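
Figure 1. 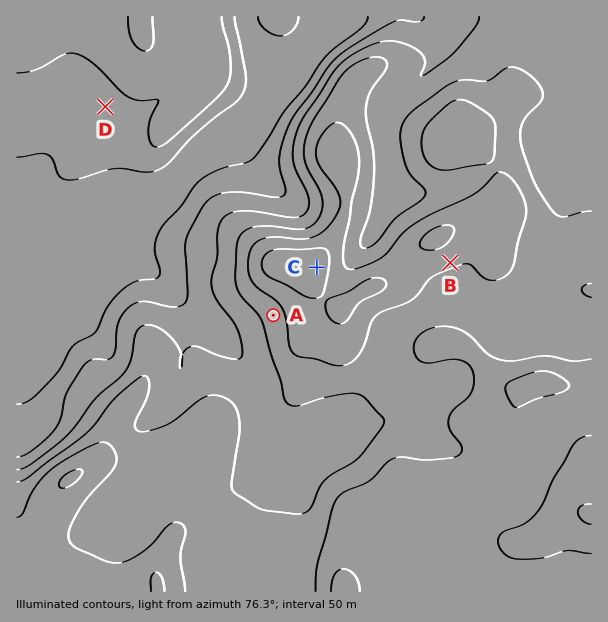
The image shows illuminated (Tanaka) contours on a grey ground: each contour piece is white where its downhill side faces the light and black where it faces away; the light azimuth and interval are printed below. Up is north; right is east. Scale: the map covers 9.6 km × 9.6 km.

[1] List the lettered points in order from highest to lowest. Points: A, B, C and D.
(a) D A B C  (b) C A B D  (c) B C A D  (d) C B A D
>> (d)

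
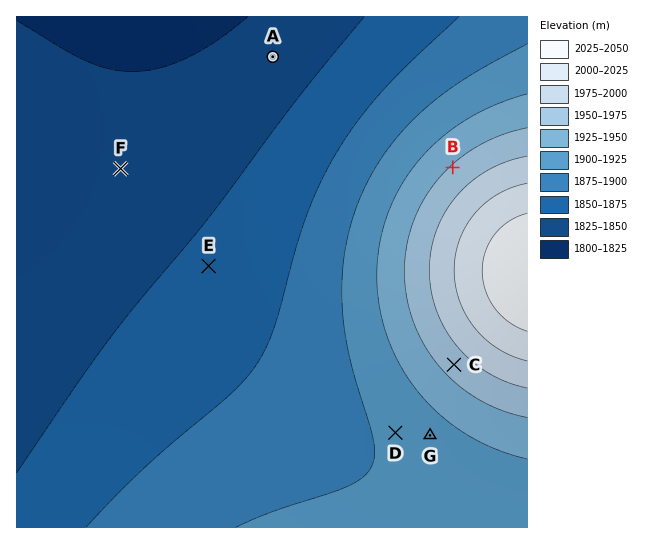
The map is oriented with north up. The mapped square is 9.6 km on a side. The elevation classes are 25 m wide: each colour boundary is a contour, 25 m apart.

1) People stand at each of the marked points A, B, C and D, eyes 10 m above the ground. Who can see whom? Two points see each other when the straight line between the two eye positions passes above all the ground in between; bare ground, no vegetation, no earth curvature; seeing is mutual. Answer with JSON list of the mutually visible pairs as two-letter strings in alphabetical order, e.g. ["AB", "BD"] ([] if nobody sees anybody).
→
["AB", "CD"]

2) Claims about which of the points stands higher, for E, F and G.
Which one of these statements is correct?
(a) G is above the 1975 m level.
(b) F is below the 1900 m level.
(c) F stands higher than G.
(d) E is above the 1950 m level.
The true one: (b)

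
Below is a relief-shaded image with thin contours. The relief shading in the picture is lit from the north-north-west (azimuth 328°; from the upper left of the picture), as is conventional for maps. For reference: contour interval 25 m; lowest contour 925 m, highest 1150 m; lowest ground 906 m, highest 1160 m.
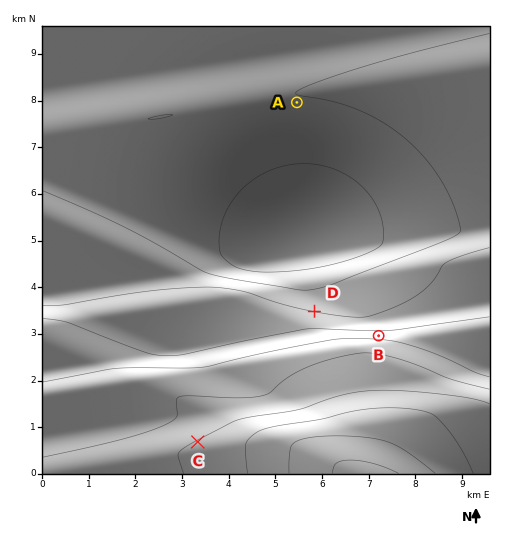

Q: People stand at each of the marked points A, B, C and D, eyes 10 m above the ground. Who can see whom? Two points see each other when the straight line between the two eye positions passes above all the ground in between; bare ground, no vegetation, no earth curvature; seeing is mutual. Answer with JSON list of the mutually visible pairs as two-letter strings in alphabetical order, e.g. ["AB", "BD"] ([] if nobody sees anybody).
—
["AB", "AC", "AD", "BD"]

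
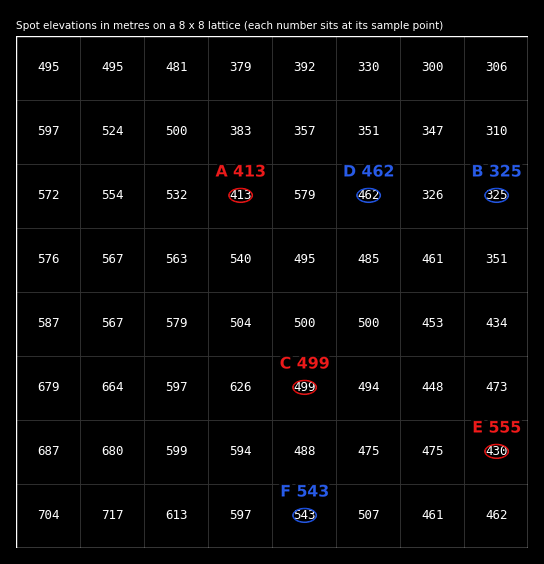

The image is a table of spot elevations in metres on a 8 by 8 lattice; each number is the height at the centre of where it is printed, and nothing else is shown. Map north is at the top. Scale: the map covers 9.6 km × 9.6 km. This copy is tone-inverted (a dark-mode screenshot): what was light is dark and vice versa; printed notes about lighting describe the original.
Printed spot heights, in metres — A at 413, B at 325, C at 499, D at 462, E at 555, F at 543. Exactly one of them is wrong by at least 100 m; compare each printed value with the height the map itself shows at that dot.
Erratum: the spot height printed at E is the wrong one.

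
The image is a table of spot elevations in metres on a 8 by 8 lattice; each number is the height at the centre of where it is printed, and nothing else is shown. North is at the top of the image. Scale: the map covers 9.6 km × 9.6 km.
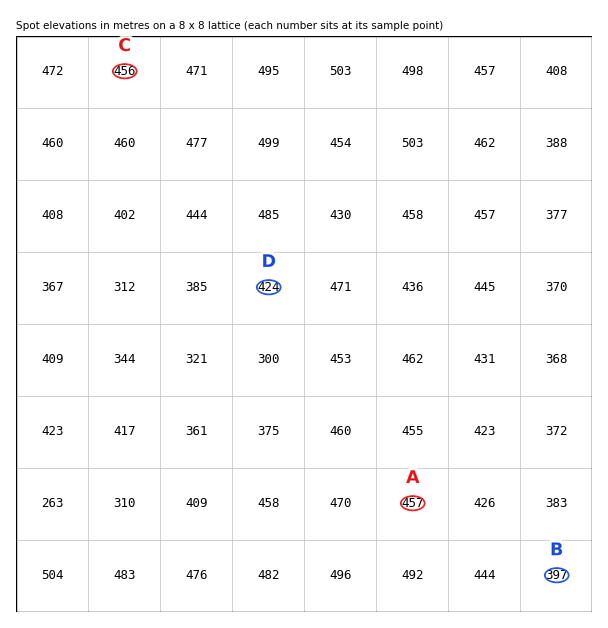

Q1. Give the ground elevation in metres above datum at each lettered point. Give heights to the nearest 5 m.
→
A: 455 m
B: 395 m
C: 455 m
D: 425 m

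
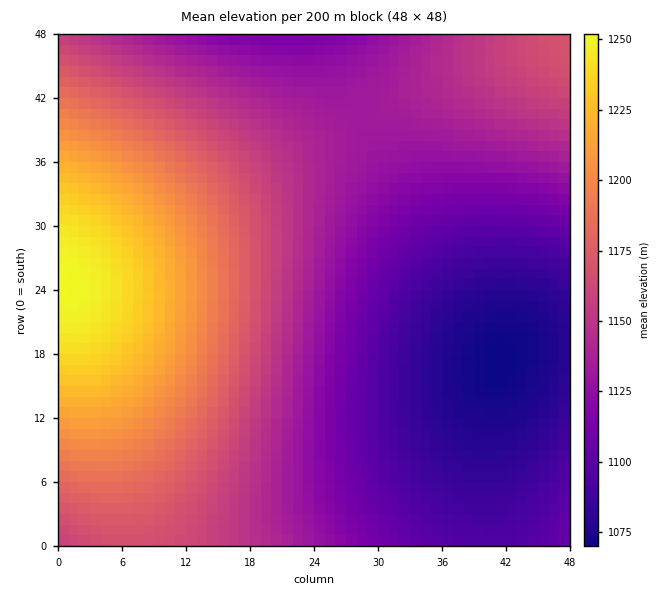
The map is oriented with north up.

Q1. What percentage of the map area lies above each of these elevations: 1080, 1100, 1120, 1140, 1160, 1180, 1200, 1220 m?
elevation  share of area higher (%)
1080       92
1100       78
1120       67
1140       49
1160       34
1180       22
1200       14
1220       8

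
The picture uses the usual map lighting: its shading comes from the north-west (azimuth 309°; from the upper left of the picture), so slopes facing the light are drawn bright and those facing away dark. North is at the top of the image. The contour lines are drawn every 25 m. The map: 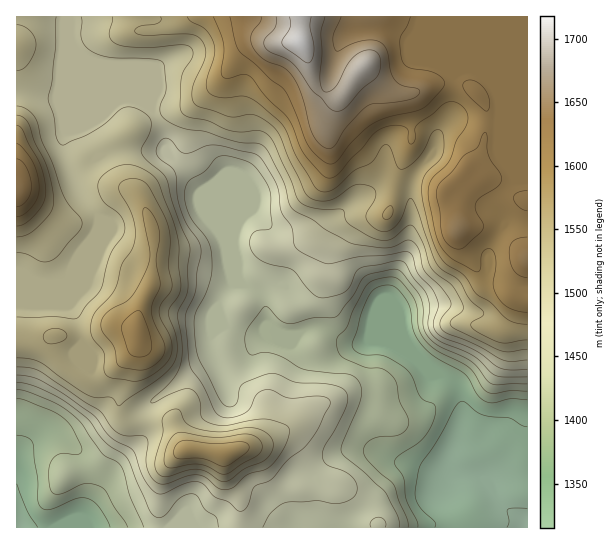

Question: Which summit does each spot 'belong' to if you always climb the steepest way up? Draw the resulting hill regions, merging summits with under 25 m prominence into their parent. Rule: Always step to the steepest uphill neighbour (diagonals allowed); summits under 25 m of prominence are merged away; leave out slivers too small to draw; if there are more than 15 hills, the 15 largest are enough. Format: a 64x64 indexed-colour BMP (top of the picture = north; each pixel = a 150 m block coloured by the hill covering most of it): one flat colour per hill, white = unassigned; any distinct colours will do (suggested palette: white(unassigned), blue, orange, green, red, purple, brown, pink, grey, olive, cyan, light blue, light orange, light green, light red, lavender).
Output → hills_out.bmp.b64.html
<image width="64" height="64" href="data:image/bmp;base64,Qk12CAAAAAAAAHYAAAAoAAAAQAAAAEAAAAABAAQAAAAAAAAIAAATCwAAEwsAABAAAAAAAAAA////ALR3HwAOf/8ALKAsACgn1gC9Z5QAS1aMAMJ34wB/f38AIr28AM++FwDox64AeLv/AIrfmACWmP8A1bDFABERESIiIiIiIiIiIiIiIiIiIRERERERERERERERERERERERESIiIiIiIiIiIiIiIiIhERERERERERERERERERERERERMiIiIiIiIiIiIiIiIhERERERERERERERERERERERERETIiIiIiIiIiIiIiIiERERERERERERERERERERERERERMiIiIiIiIiIiIiIiIREREREREREREREREREREREREREzIiIiIiIiIiIiIiIhERERERERERERERERERERERERETMyIiIiIiIiIiIiIiIRIRERERERERERERERERERERERMzIiIiIiIiIiIiIiIiIhERERERERIiERERERERERERMzMyIiIiIiIiIiIiIiIiIRERERIiIiIREREREREREREzMzMiIiIiIiIiIiIiIiIiIRESIiIiIiERERERMREREzMzMzIiIiIiIiIiIiIiIiIiIiIiIiIiIREREREzEREzMzMzMyIiIiIiIiIiIiIiIiIiIiIiIiIhERERETMzMzMzMzMzIiIiIiIiIiIiIiIiIiIiIiIiIiERERERMzMzMzMzMzMiIiIiIiIiIiIiIiIiIiIiIiIiIhEREREzMzMzMzMzMyIiIiIiIiIiIiIiIiIiIiIiIiIiERERETMzMzMzMzMzMiIiIiIiIiIiIiIiIiIiIiIiIiIRERERMzMzMzMzMzMzIiIiIiIiIiIiIiIiIiIiIiIiIhEREREzMzMzMzMzMzMyIiIiIiIiIiIiIiIiIiIiIiIhERERETMzMzMzMzMzMzMyIiIiIiIiIiIiIiIiIiIiIhERERERMzMzMzMzMzMzMzMiIiIiIiIiIiIiIiIiIiIREREREREzMzMzMzMzMzMzMzMiIiIiIiIiIiIiIiIiIRERERERETMzMzMzMzMzMzMzMzIiIiIiIhERIiIiIiIRERERERERMzMzMzMzMzMzMzMzIiIiIiIhERERIiIiEREREREREREzMzMzMzMzMzMzMzMiIiIiIiERERERERERERERERERETMzMzMzMzMzMzMzMzIiERERERERERERERERERERERERMzMzMzMzMzMzMzMzMxEREREREREREREREREREREREREzMzMzMzMzMzMzMzMxERERERERERERERERERERERERETMzMzMzMzMzMzMzMzERERERERERERERERERERERERERMzMzMzMzMzMzMzMzMxEREREREREREREREREREREREREzMzMzMzMzMzMzMzMzERERERERERERERERERERERERETMzMzMzMzMzMzMzMzMxERERERERERERERERERERERFmREREQzMzMzMzMzMzMzMREREREREREREREREREREWZmZERERDMzMzMzMzMzMzMRERERERERERERERERERERZmZkREREQzMzMzMzMzMzMxERERERERERERERERERERFmZmRERERDMzMzMzMzMzMzEREREREREREREREREREREWZmZEREREQzMzMzMzMzMzERERERERERERERERERERERFmZkREREREMzMzMzMzMzMREREREREREREREREREREREWZmREREREQzMzMzMzMzMRERERERERERERERERERERERFmZERERERDMzMzMzMzMxEREREREREREREREREREREREREUREREREMzMzMzMzMxERERERERERERERERERERERERERREREREMzMzMzMzMzERERERERERERERERERERERERERFEREREMzMzMzMzMzEREREREREREREREREREREREREREUREREQzMzMzMzMzMRERERERERERERERERERERERERERREREQzMzMzMzMzMRERERERERERERERERERERERERERFERERDMzMzMzMzMREREREREREREREREREREREREREREURERERDMzMzMzMRERERERERERERERERERERERERERERREREREQzMzMzMRERERERERERERERERERERERERERERFERERERERERERBEREREREREREREREREREREREREREREUREREREREREREERERERERERERERERERERERERERERERREREREREREREERERERERERERERERERERERERERERERFEREREREREREQREREREREREREREREREREREREREREREUREREREREREQRERERERERERERERERERERERERERERERRERERERERERBERERERERERERERERERERERERERERERFERERVVVVUQREREREREREREREREREREREREREREREREVVVVVVVVVURERERERERERERERERERERERERERERERERVVVVVVVVURERERERERERERERERERERERERERERERERFVVVVVVVUREREREREREREREREREREREREREREREREREVVVVVVVURERERERERERERERERERERERERERERERERERVVVVVVERERERERERERERERERERERERERERERERERERFVVVVVEREREREREREREREREREREREREREREREREREREVVVVVERERERERERERERERERERERERERERERERERERERVVVVURERERERERERERERERERERERERERERERERERERFVVVVREREREREREREREREREREREREREREREREREREREVVVVVERERERERERERERERERERERERERERERERERERER"/>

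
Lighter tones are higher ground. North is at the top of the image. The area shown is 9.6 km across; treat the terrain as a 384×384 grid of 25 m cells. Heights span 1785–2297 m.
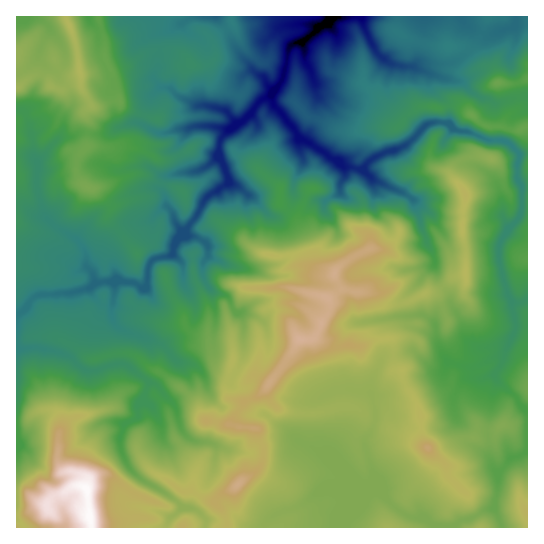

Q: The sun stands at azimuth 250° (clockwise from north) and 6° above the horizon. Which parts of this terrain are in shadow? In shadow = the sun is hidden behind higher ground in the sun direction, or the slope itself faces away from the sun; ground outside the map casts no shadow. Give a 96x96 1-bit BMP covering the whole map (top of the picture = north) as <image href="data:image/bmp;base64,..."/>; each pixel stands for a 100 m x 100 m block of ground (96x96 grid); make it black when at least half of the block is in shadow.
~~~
<image width="96" height="96" href="data:image/bmp;base64,Qk2+BAAAAAAAAD4AAAAoAAAAYAAAAGAAAAABAAEAAAAAAIAEAAATCwAAEwsAAAIAAAAAAAAA////AAAAAACAA+AA8MAAAAAgAeAAA/gY8MAAAAHwAPABg/588JAAAAOAAOABg//GATAAAAIAAwAAA//fADgAAAAAA8AAA//+ADgAAAAAA+EAA//8ADwAAAAAB+EiA//4AD4AAAAAD/MHA//2AB8AAAAAD/MEA//uAA+AAAAAH/MAB//+AAfgAAAAD/EAP//+CAPwAAAAH/gA///+DAP4AAAAf/gA///+DAH8AAAB//gA////DAH8AAAD/9AA////zAH8AAAH/7EA////wAP8AAAH/gMA//3/gAP8AAAP/wMA//zzAAP4AAAP/4MAf/52AD/4AAAH/4MAB//mAD/4AAAH+YMAB//GBh4AAAAP8YcAf5/EFgB4AAAP+AcA///IGAD8AAAf/AYA/4/QOAD8AAAf/gwAf4PgOAD4AAAf/gAA/wPBsAD4AAA//gAA/gfDsAB8AAB//kAI/g8HsAB8AAB//gAAfAwfAAAcAAB/+AAAMAAfAAAAAAB/8AAAAADeAEAAAAB/4AAAAAHcAGAAACD/4AAAAAPAAGAAADDn4AAAAAEAAGIAAHAPgAAAAAAAAGIAfcAPgAAAAAAAAGIAfgH/IAgAAAAAAGIAP4D/cAwAAEAAjOYMP+AOcBwAAEAAzOAIH+AecBwAAEAAzeAAHwAAY/wAAEAByYAABwAAQ/xAAmDByYAABgAAh/wABGPDmAAAAAOAj/wAAGfHmAAAAAPHD/wAAH+HsAgcABn3B/wABgCHMH+wBh//B/wABgGPMP4ADz//D/wADEHPc/AABg//D/wACAHfcwAAAAQ/D/wAAAH/OAAAAAD/D/wACAH8OADAAAP+D/wAGACcOAPwYA//D/wAEAAeOA/4OB//D/4AAAAfgBvwOB//j/4AAAAfgBuAGB//j/4AAAAPgBuAuP//j/4AAAAfwDuA8f//j/5AAAAewDcA4///D/8AAAA84jYA5///D/8AAAA49zwD7//+D/8QAAA4/jgz///+B/8QAAAw/7g4fH/4B/8wAAAA/4A4fP+AD/8wAAAB/8A4//4AH/8wBwA//4A9//gAH/9wAwD/94D///AAP/9wDAHAPwP///AAP59wAAAAHwP///AAAD9gAAA4PgH//jICAH8AAAB8PgH/8AADAf8AAAAOPkD/4AADg/8gAYD/PwD/gAADn/5gAeP/v9j/AABh//hgAPf//+z+AABx/ABAAf/P//z8AAB94ABAA2gM8/n4AAA+AcAAAOwP37HgAAAAA8AAAe8H/zvDAAAAB+AAA+/H/D2DgAABh+AAA+/v4B8HgAAPD8AAB//+AB+HgAAcHgBwB//8AA/HgAA8OAARD//8AE/HgAwhgAgAD//wA+/ngCwEADwAD//wA77nAD4AADwAD//wATjnAD8AADwAD//wAfD+AH4AADgAD//wA+T+MHwAABgAD//wA+7+OHgAAAgAH//wA9/+OHAAAAAAH//4A7/+GHAAAAAAH//8AD/AEOAAAAAEP//8AD/gAMAAAAAAP//+HH/gAMAAAAAAP//4PH/gAIAAAAA="/>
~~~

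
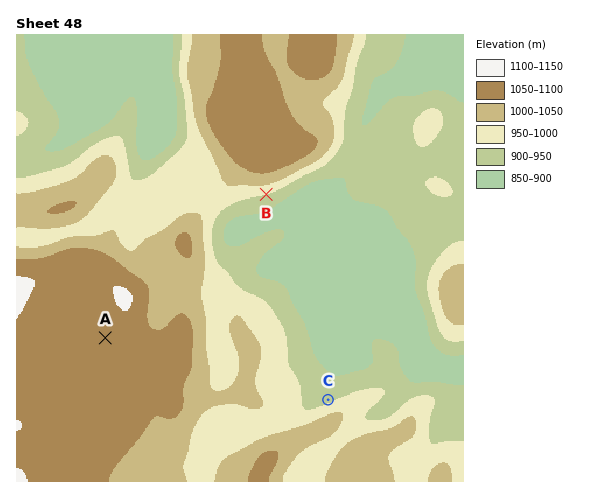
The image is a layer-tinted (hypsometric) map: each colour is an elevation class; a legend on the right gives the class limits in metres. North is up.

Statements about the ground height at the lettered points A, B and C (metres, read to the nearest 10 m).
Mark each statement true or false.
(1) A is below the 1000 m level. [false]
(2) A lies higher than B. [true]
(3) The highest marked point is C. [false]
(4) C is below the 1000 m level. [true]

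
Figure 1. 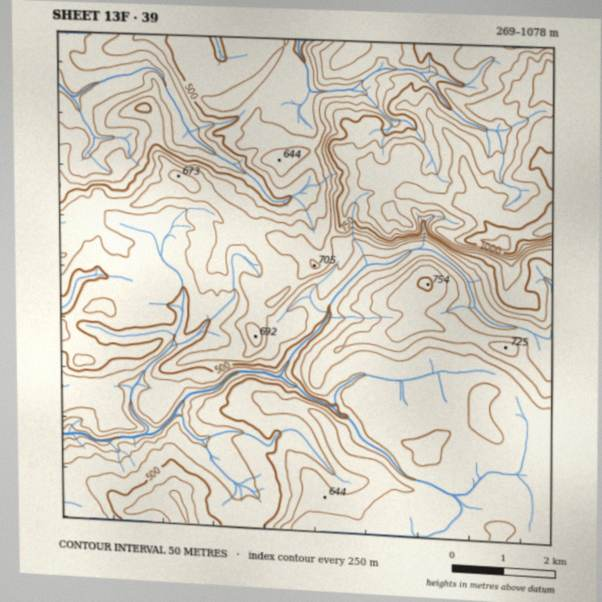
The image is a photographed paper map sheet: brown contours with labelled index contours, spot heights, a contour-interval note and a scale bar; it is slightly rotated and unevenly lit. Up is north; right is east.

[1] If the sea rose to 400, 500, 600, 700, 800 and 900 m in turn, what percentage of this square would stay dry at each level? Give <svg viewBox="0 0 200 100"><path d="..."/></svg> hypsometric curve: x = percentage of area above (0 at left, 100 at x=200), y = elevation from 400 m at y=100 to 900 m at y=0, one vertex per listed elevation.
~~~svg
<svg viewBox="0 0 200 100"><path d="M186 100l-31-20-84-20-33-20-13-20-14-20"/></svg>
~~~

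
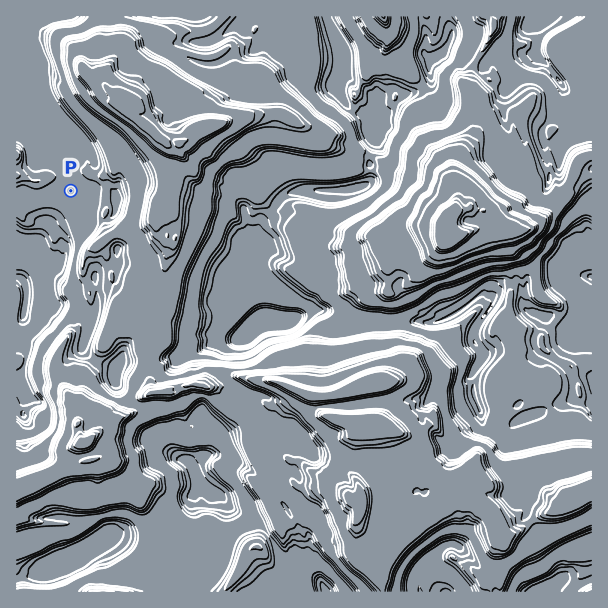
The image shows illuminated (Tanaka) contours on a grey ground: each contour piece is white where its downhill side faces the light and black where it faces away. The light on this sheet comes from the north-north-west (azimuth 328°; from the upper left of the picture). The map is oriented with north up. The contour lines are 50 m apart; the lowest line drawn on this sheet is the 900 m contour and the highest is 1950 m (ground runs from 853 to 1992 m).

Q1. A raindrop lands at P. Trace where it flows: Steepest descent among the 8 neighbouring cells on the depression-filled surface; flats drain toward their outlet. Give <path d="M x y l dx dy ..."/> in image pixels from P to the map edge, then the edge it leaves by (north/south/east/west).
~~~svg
<path d="M71 191l-14 13 0 3-6 8 0 4-1 0-8 8 0 10-9 8 0 3-4 9 0 3-6 7 0 9-5 0-1 2"/>
exit: west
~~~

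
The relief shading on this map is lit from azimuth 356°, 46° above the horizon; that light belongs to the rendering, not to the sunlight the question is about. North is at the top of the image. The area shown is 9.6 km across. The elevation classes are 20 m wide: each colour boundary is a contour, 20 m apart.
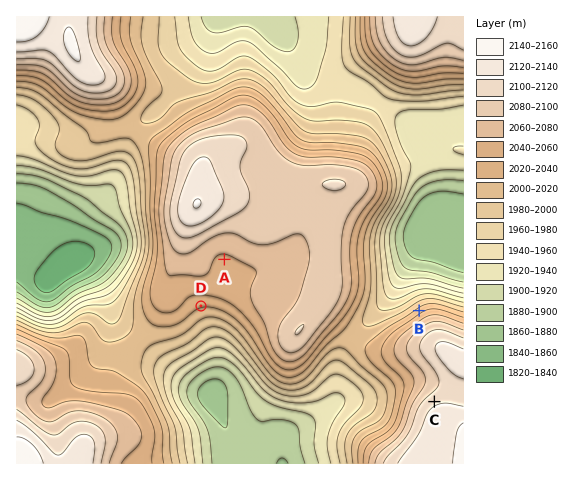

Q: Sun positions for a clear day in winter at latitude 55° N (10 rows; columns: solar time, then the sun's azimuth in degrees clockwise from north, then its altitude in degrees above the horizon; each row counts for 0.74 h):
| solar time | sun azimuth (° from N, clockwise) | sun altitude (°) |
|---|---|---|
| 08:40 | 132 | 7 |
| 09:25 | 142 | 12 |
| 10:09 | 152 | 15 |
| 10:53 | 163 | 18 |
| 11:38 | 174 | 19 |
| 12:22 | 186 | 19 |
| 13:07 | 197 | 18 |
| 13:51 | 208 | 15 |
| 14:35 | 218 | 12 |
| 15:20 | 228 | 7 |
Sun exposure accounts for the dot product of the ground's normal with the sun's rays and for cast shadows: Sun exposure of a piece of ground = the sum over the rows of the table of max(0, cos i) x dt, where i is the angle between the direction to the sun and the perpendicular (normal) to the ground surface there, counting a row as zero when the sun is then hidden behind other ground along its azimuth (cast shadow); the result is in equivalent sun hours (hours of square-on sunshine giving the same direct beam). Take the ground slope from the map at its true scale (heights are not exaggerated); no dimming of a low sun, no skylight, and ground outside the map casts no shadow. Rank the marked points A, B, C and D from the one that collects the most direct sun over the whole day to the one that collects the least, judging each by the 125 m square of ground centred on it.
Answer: D > A > C > B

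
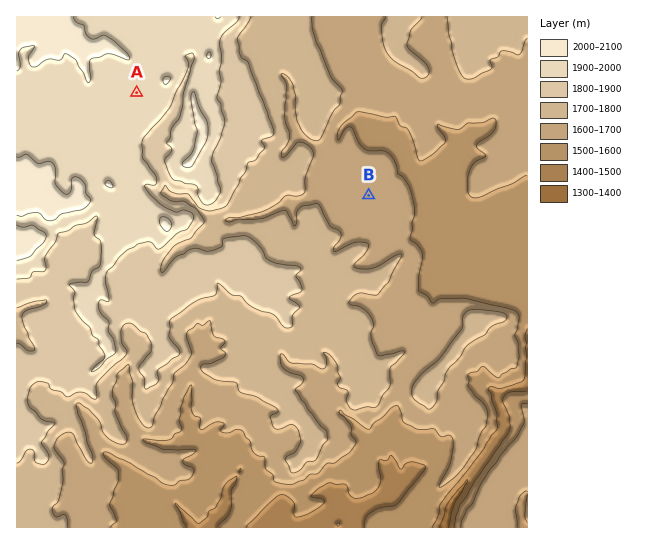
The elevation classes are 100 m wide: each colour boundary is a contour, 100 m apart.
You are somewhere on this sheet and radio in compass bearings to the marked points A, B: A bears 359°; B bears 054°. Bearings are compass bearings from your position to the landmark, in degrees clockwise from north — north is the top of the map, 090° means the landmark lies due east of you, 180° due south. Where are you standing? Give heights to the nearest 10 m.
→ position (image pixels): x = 141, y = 360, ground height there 1780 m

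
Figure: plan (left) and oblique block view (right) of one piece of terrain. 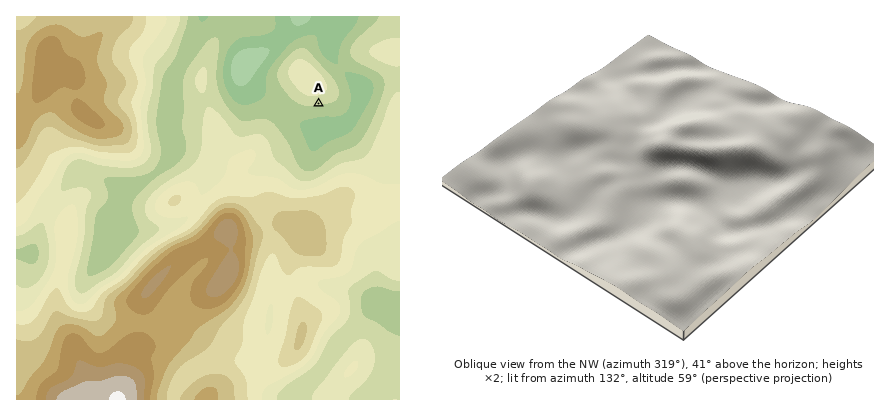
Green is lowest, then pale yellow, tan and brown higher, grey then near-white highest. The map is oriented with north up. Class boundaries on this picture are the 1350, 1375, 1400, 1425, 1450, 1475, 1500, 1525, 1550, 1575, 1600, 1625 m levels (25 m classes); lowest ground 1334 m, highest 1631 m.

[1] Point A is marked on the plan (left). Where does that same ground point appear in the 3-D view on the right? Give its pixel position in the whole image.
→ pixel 539 172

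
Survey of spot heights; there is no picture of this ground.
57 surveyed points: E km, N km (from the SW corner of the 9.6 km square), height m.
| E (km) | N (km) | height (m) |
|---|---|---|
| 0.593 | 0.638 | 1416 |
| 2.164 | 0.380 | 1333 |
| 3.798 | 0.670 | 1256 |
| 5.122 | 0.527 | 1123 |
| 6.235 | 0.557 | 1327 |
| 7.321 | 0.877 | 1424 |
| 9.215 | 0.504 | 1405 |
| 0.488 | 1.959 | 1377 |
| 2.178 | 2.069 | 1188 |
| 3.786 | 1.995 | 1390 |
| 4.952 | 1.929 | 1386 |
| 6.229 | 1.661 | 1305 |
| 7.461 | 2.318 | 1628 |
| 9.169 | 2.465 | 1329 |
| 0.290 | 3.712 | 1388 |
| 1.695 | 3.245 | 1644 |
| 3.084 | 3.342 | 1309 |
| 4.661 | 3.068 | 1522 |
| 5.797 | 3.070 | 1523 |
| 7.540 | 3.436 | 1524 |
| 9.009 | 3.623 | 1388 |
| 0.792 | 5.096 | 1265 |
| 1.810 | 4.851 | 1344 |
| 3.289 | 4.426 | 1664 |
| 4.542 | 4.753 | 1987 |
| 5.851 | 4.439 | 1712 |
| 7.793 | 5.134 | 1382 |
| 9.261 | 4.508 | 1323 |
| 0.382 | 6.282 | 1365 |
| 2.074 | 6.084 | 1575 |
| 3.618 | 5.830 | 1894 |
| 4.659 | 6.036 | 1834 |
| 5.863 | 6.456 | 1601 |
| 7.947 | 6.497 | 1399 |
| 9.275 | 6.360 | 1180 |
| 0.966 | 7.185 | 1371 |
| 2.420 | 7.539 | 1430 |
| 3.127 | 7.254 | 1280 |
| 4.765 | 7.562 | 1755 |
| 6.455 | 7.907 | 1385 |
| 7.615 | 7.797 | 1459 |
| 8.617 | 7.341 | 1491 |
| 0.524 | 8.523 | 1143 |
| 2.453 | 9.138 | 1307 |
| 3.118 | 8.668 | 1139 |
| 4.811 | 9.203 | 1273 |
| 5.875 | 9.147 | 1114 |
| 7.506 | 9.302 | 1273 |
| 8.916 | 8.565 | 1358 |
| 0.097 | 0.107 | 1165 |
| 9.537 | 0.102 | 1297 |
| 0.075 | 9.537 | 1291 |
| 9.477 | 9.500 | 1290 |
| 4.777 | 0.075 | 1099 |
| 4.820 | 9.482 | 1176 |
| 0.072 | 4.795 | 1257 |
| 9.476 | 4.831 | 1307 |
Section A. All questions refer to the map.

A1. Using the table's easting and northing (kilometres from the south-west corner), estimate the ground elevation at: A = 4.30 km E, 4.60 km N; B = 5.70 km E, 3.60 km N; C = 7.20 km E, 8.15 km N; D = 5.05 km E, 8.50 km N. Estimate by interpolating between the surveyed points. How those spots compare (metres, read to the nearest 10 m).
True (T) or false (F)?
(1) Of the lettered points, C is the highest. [F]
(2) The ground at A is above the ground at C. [T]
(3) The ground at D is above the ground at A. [F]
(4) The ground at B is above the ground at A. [F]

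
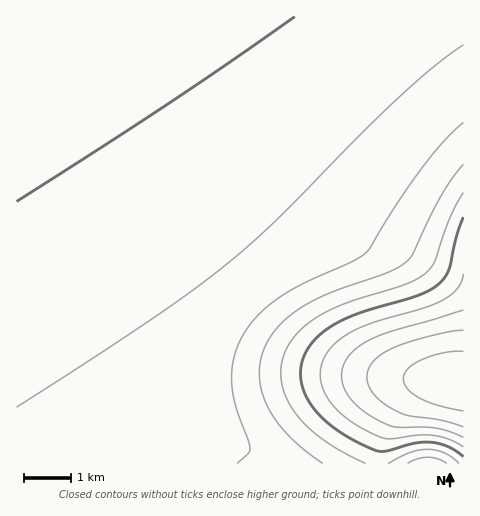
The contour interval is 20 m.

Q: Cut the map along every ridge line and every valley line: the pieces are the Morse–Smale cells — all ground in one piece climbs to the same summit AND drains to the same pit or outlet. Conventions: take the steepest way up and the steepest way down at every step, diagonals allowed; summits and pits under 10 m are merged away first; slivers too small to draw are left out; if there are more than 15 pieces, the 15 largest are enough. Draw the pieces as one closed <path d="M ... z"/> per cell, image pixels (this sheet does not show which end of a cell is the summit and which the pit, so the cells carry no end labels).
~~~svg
<path d="M463 16l-447 1 1 447 360 0 2-16 7-22 10-21 14-17 20-8 34 1z"/><path d="M455 380l-31 1-11 5-9 7-8 12-12 27-6 23 0 9 86-1 0-81z"/>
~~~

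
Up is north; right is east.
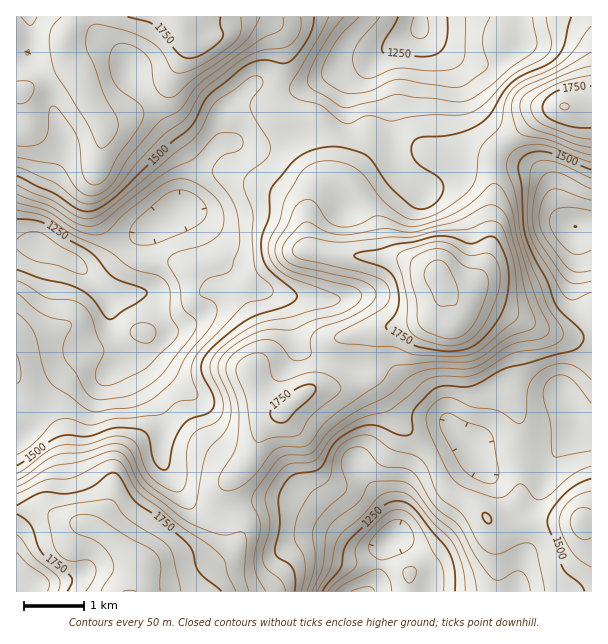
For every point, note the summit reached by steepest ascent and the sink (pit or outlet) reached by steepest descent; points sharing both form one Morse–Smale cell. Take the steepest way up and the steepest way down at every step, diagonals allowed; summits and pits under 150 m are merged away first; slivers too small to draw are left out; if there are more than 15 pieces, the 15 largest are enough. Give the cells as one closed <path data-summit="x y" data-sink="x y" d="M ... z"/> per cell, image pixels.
<path data-summit="438 273" data-sink="41 246" d="M260 84l-9 1-21 20-6 9 0 29-8 3-17 22-15 36-20 18-29 16-20 23-16 13-7 2-18-14-35-16-23-1 0 192 8-3 10-9 30-47 11-11 6-3 12 0 17 8 13-11 6-1 33 54 0 45 2 8 28 38 9 6 12 3 15-4-2-22 3-6 21-23 14-33 8-8 9-4 13-14 26-17 5-9 6-24 8-12 30-8 44-6 19-8 8-10 3-23 9 9 7 2 11-6 10-12 6-12 6-24 0-33 2-13-2-30-6-2-37-2-24-9-21 0-18 3-11 4-25 25 17 20 9 19 4 29 3 3 7 3-42-1-37-6-4-11 0-27 9-24 4-6 10-5 0-39-6-12-10-8-35-4-3-9 1-15z"/><path data-summit="438 273" data-sink="363 591" d="M443 284l-3 22-8 10-19 8-44 6-30 8-8 12-6 24-5 9-26 17-13 14-9 4-8 8-14 33-21 23-3 6 0 18 2 4 35-10 22 0 20 8 54 39 10 1 17-6-6 15-2 22-7 13 59-1 2-21-5-9-16-15-7-5-12-2 6-12 6-36 5-9 10-10 48-24 4 0 6 10 33-4 39 3 23-23 6-13 7 6 7-1-1-90-24 1-22-6-65-30-24-1-10-9z"/><path data-summit="180 17" data-sink="41 246" d="M251 16l-69 0-1 10 6 15 0 6-5 12-13 22-10 11-15 12-15 10-19 7-8 1-2-2-12-21-10-25-6-6-15 4-36 19-4 0-1 152 23 3 35 16 12 10 9 4 15-10 25-28 24-14 21-16 4-4 8-21 13-24 11-13 8-3-1-23 7-15 24-21 23 5 5-17 0-25-5-15-10-10z"/><path data-summit="129 591" data-sink="41 246" d="M129 360l-6 1-13 11-17-8-12 0-6 3-11 11-30 47-10 9-8 4 0 71 26 1 18 8 32 8 15 9 33 28-1 18-5 10 4 1 11-9 33-1 18-12 22-10 13-12 3-15-10-22-15 3-12-3-9-6-28-38-2-8 0-45z"/><path data-summit="581 522" data-sink="363 591" d="M578 421l-6 13-23 23-39-3-33 4-5-9-5-1-44 21-14 13-7 19-4 26-6 12 12 2 7 5 16 15 5 9-1 22 161-1 0-163-7-1z"/><path data-summit="438 273" data-sink="420 27" d="M509 16l-87 0-2 13-4 3-21 11-23 18-22 3-50 24-22 2-2 5 1 15 5 5 32 3 10 8 4 8 3 12-2 34 10 0 11 4 25-26 11-4 18-3 21 0 24 9 37 2 6 4 2-11 8-11-26-30-24-52-22-23 31 19 15 4 15 0 15-7 11-11 0-15-3-8z"/><path data-summit="438 273" data-sink="575 227" d="M503 145l-4 2-6 12 1 35-2 13 0 33-6 24-6 12-10 12-11 6-7-2-3-3-3 2 10 9 24 1 74 33 13 3 24-1 1-109-23-3-7-6-6-12-2-11-7-16-10-10-24-13z"/><path data-summit="180 17" data-sink="363 591" d="M180 16l-163 0-1 74 5 1 44-23 7 0 6 6 12 28 12 20 27-8 15-10 20-17 18-28 5-18-6-15z"/><path data-summit="129 591" data-sink="363 591" d="M285 500l-22 0-35 10 10 23 0 7-3 8-8 10-27 12-18 12-33 1-10 8 230 1 9-13 2-22 5-12-4-1-12 4-10-1-54-39z"/><path data-summit="564 107" data-sink="420 27" d="M591 16l-81 0 7 13 0 15-11 11-15 7-21-1-21-9-12-9-3 1 18 18 28 57 12 15 11 10 27-23 16-11 15-4 11 2 20-3z"/><path data-summit="129 591" data-sink="363 591" d="M42 510l-26 0 0 66 12 8 1 8 105 0 2-2 4-18 0-10-42-33-11-5-27-6z"/><path data-summit="180 17" data-sink="420 27" d="M420 16l-168 1 15 5 10 10 5 15 0 25-5 17 17 1 21-8 35-18 22-3 23-18 21-11 4-3z"/><path data-summit="564 107" data-sink="575 227" d="M591 106l-30 0-15 4-16 11-28 23 11 12 24 13 10 10 5 7 4 20 6 12 10 8 20-1z"/><path data-summit="438 273" data-sink="363 591" d="M339 180l-13 0-6 2-7 12-6 18 0 27 3 10 38 7 41 2-9-7-4-29-9-19-11-15z"/><path data-summit="438 273" data-sink="363 591" d="M17 577l-1 14 11 1 1-8z"/>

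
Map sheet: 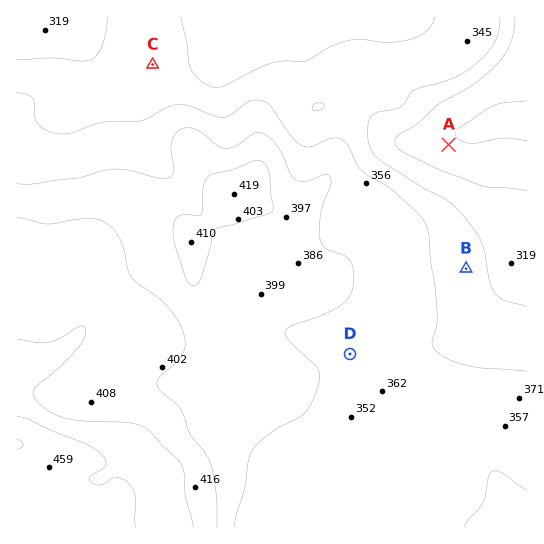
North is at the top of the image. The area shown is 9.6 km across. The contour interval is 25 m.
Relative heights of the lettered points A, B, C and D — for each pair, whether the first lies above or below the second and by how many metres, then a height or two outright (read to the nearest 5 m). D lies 85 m above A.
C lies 55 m above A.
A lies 55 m below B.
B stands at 335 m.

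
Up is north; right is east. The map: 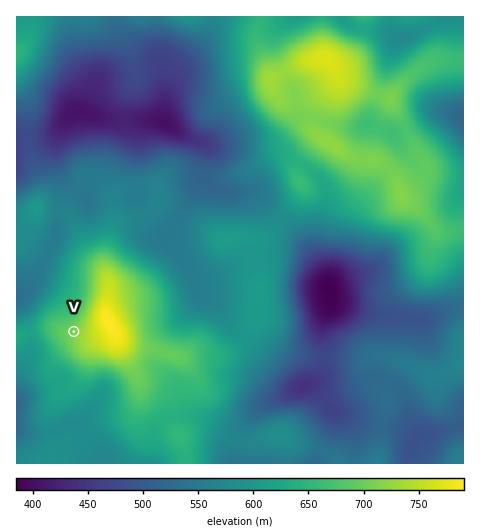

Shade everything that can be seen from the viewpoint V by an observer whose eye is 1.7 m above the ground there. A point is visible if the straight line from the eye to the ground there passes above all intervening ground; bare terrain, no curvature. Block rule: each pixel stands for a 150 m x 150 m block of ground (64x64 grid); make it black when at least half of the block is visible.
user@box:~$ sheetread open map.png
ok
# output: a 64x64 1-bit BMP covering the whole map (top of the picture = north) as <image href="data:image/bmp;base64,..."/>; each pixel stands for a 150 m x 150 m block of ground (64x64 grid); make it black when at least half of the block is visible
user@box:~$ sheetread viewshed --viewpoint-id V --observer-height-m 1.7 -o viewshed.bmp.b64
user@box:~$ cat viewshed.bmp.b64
<image width="64" height="64" href="data:image/bmp;base64,Qk0+AgAAAAAAAD4AAAAoAAAAQAAAAEAAAAABAAEAAAAAAAACAAATCwAAEwsAAAIAAAAAAAAA////AAAAAAAAAAAAAAAAAAAAAAAAAAAAAAAAAAAAAAAAAAAAAAAAAAAAAAAAAAAAAAAAAAAAAAAAAAAAAAAAAAAAAAAAAAAAAAAAAAAAAAAAAAAAAAAAAAAAAAAAAAAAAAAAAAAAAAAAAAAAAAAAAAAAAAAAAAAAAAAAAAAAAAAAAAAAAAAAAAAAAAAAAAAAAAAAAAAAAAADwAAAAAAAAAPwAAAAAAAAAnAAAAAAAAACcAAAAAAAAAIwAAAAAAAAAjAAAAAAAAAD8AAAAAAAAAP4AAAAAAAAA/AAAAAAAADn8AAAAAAAAP/AAAAAAAAA/AAAAAAAAAD8AAAAAAAAAPwAAAAAAAAA/AAAAAAAAAD+AAAAAAAAAP8AAAAAAAAA/wAAAAAAAAA/AAAAAAAAAA8AAAAAAAAABwAAAAAAAAADAAAAAAAAAAGAAAAAAAAAAIAAAAAAAAAAAAAAAAAAAAAAAAAAAAAAAAAAAAAAAAAAAAAAAAAAAAAAAAAAAAAAAAAAAAAAAAAAAAAAAAAAADAAAAAAAAAAeAAAAAAAAAD4AAAAAAAAAPwAAAAAAAAA/gAAAAAAAAD/AAAAAAAAAP+AAAAAAAAA/8AAAAAAAAD/4AAAAAAAAP/wAAAAAAAAf/wAAAAAAAA//AAAAAAAAD/+AAAAAAAAH/8AAAAAAAAf/4AAAAAAAA=="/>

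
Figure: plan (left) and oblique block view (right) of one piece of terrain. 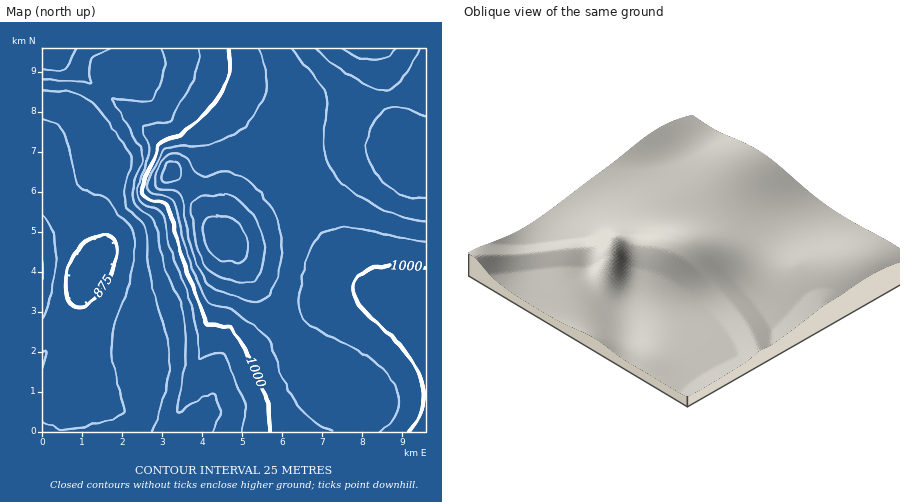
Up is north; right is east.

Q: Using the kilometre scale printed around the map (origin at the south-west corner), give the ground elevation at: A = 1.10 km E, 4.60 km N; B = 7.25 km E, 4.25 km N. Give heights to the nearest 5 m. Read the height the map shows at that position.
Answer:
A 870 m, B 1010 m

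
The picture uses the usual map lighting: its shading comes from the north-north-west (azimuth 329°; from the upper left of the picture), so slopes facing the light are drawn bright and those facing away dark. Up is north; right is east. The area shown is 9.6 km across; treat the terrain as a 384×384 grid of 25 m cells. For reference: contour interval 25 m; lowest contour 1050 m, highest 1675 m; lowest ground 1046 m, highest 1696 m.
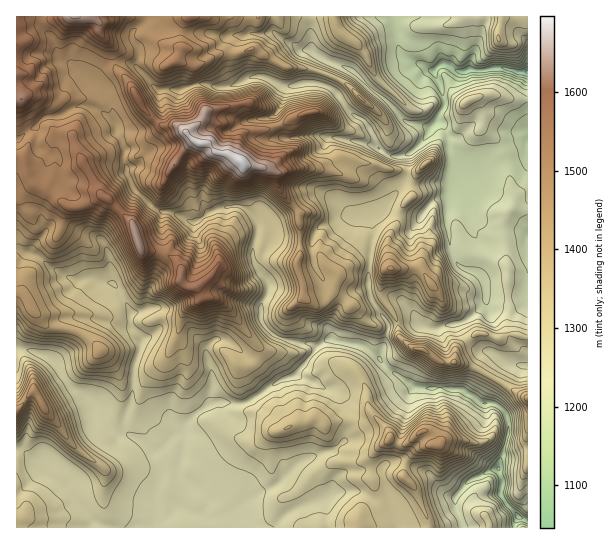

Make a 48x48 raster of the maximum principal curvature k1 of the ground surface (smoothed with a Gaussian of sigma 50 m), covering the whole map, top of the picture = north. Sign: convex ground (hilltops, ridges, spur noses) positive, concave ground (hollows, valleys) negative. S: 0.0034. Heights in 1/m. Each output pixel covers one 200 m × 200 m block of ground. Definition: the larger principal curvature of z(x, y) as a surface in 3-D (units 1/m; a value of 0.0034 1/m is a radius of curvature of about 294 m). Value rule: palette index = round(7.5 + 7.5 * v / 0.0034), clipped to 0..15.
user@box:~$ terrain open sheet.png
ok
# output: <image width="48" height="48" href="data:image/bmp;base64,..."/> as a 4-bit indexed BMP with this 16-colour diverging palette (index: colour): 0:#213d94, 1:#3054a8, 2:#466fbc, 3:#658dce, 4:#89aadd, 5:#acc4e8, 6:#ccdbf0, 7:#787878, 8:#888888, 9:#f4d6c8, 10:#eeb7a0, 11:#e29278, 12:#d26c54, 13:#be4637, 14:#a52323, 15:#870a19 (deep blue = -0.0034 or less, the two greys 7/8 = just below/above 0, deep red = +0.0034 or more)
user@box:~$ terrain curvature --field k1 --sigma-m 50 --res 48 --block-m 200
<image width="48" height="48" href="data:image/bmp;base64,Qk32BAAAAAAAAHYAAAAoAAAAMAAAADAAAAABAAQAAAAAAIAEAAATCwAAEwsAABAAAAAAAAAAlD0hAKhUMAC8b0YAzo1lAN2qiQDoxKwA8NvMAHh4eACIiIgAyNb0AKC37gB4kuIAVGzSADdGvgAjI6UAGQqHAIiIiIeIiIiIiIiHeIiIiImYiHe6mIjJi4iIiIiIiIiIiIh4iIiIiImYh3jYeKu7m4mIh4iXd3iIiHiHeJiId4iYh3u3eJm5vIiIiIiXd3iIiIiIeIiYd3iJiI2HiKu3y4d4h3ioh4iIiIiIeIeJh4mZiuqZmHnorId3h3vKiIiIiIiHeYiImYiIicdriIqHnpd3ie2YiIiIiIiIiXh3iZiad5p6rLiIjoh3n7d3iIiIiIiImIh3iIiLy7rduq25valn+3eIiIiHiIiYmqmImnd3zc6avNv6j9ms6HiIiIiHiIiHiqupqoiI6ozauHa9f+femHeIiIh4iIiImIiZmZiNp2jJyYm7b/n6iId5iYd4iHeJmZiZmIerd3i4uJeIj77YiHd5mYh5iIipiJiYiIeqd4iIiIiJ33+niId6mZiImIipiHiIiIe5iYiId3ivyY+YiqibiZmImYipmYh5iIm5l4ibi77Zd6yHeLqaiJmYqHm5mZmIqauYiYev/8mHeIh3Z5qqqImop6uIm8zKmqmIeb/7nXZ4iIiHibuph3i6iIiJ2piIl4h5fPu4rLismpq83LmIeIebeXeOp5qbl4ecz5aHl77KuouoiIiIiqqcinjMabqYh6rLjYd6iYpph6uZmZmIiHdryozYeL+726vJvIia2ph4l5mHeHd4iod5vMuYiInriqqY13e8yId4l4mIh4d3i4zN2oq7yHbZeZiKt3i9iKh5l4mYeHd3m5itm7nJd3jpiKqK2rnbqoh4qImYiHiHjaitmM23iZvnipqZ7cush4eJmIeKiIqIj7u7p8yWiZn5qImI2nq7iImIl4ebmKqHn6nJl+qoiHb3mYiI2om8eId4h4maqIdovojZermaiHb4mHiIu3msiYiIh4qIqHl57KnHeKipiHj5iHd4i5e7iIiJh5l4q6me24eXiYioh3nsuHd3eaeciHiJmJiKuqrNin2ZiIeId5+oh3iIeNqaeHiImImph4rKaJ6Xh6e4dvt3d3iIh5upd4d3mIqId4uYir3Gh7rNqulniKuoeHuId4d4mJl4iLqHeXn6mXqs3s79y5iJ39/ah4d4l5mIebmJqYjNe7vMurqJqpreuIn/iIh4h5mIi5iZeXd8q8yph575erqXmoiviIh5iHqYi4eImZeK27eZeIipeIiourqLiJmZeIeKqoiXh4zOyZmKzeu4asyXzYl4momHd5iIepiHifu5rZiIiZ7/77d7+Zunm4iYd6iZiIiIjsennv/+3rq++4nvqPzbjaiIiKqomZiIr4iWvXit+3d5qX74j7eLq927q4ioiHd4/ImHqXeIuoh4iP+J+oeouYq6qqqZd3eLyIuYupiHd5ys/8iPl3mJx4iah4qXd3eKiKvcvLiYq//smHa/d4iYe4yHm5iHh3iaqIiKmZvNzKhniInrh4mZmZnayqqYl4nqeImamZiJuJeHmazIiIiIiIi+u4iHt3y3aIh5h4iIl4uYicqZiImZmIiseZiavMuqmXiKu7qpuriJi7d4iIiImZmMmQ=="/>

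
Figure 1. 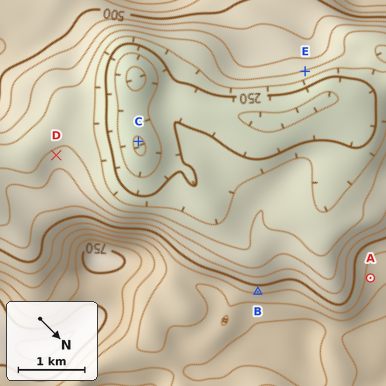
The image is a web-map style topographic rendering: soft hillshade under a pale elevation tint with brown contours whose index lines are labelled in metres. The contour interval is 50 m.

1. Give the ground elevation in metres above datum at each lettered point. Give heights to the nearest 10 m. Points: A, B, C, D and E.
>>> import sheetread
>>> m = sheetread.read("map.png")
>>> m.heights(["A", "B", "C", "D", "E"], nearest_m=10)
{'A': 570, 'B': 540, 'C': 150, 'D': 370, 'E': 350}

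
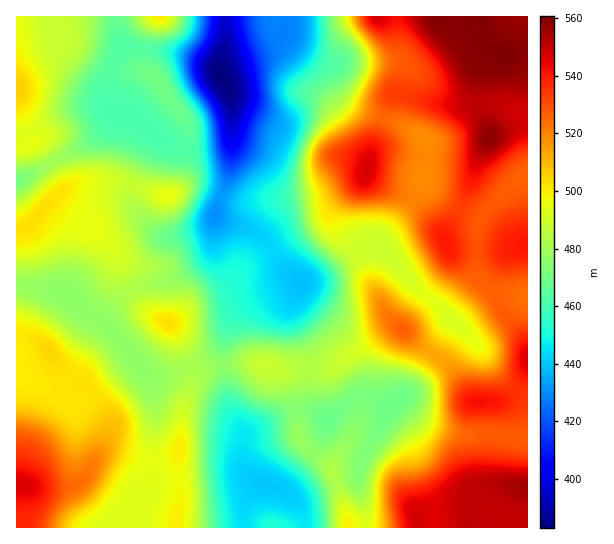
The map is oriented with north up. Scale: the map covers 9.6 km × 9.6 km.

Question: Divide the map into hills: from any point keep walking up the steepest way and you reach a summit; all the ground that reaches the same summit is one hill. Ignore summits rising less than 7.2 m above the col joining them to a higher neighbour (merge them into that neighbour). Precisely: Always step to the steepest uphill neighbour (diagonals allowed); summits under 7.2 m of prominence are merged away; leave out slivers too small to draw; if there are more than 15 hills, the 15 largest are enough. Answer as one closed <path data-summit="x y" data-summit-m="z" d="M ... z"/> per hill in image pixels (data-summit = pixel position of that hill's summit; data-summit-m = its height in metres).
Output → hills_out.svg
<path data-summit="503 54" data-summit-m="561" d="M302 280l-9 0-52 27-6 6-11 26-1 24 6 40 14 28 0 31 5 12 12 8-7 5-6 14-4 26 123 1-1-17-8-29 0-8 3-11 29-56-16-8-14-3-10 5-23 19-14-14-3-9 0-42-16-38 0-14 8-16z"/><path data-summit="17 485" data-summit-m="547" d="M22 285l-6 1 0 241 226 1 5-27 6-14 7-5-12-8-5-12 0-31-14-28-6-40 1-22-5 9-17 13-37 13-16 1-37-47-11-10-16-8-18-17-10-4z"/><path data-summit="367 170" data-summit-m="547" d="M286 43l-9 0-24 10-20 6-13 8 0 8 9 16 3 12 0 46-4 29-13 37 10 6 21 6 13 6 8 8 14 24 14 12 12 4 27-10 29-20 8-3 8 1 2-10 35-44 8-14 3-39-14-11-16-8-32-11-19-9-9-9-9-19z"/><path data-summit="38 215" data-summit-m="503" d="M123 116l-8 1-30 28-69 36 0 104 46 7 5 3 18 17 18 11 8-13 16-18 12-7 35-6 28-18 7-7 4-11 0-22-3 4-9 6-32 6-7-1-8-5-15-16-6-8-2-16 22-57-16-13z"/><path data-summit="403 330" data-summit-m="527" d="M375 248l-12 3-22 16-20 10-18 4-10 22 0 14 16 38 2 48 15 17 23-19 10-5 14 3 17 8 22-20 40-66-18-20-22-18-19-24z"/><path data-summit="527 487" data-summit-m="555" d="M401 400l-4 0-10 11-28 56-2 15 7 23 3 22 160 1 1-90-35-5-30 2-13-3-21-8z"/><path data-summit="167 323" data-summit-m="503" d="M215 216l-2 5-1 28-10 12-35 20-22 3-14 5-15 14-12 18 45 56 16-1 42-16 12-10 13-33 10-12 47-24 11-2-9-4-11-12-13-22-8-8-13-6-21-6z"/><path data-summit="17 89" data-summit-m="506" d="M117 16l-101 1 1 163 68-35 35-30-9-6-4-10 0-18 5-16 11-18-6-17z"/><path data-summit="527 358" data-summit-m="546" d="M505 292l-14 0-29 27-4 2-7 0-39 66-15 12 4 1 28 24 34 11 30-2 21 4 14 0 0-139z"/><path data-summit="489 138" data-summit-m="559" d="M501 104l-23 1-13 8-20 23-12 5-8 0 2 6-3 14 0 20 4 6 18 14 33 18 20-22 29-24 0-56z"/><path data-summit="446 243" data-summit-m="540" d="M425 181l-21 30-20 24-5 14 14 10 19 24 22 18 13 15 5-10 24-29 0-35 4-23-42-23-10-9z"/><path data-summit="167 195" data-summit-m="496" d="M154 133l-22 53-1 13 2 8 13 16 16 13 17 0 27-8 7-7 15-43 4-41-6 8-7 3-37 1-13-5z"/><path data-summit="527 245" data-summit-m="541" d="M527 173l-28 24-19 22-4 23 0 35-28 36 1 5 5 3 8-2 29-27 14 0 23 5z"/><path data-summit="159 17" data-summit-m="500" d="M225 16l-107 0-1 14 6 17 58 6 28 10 10 6 6-28z"/>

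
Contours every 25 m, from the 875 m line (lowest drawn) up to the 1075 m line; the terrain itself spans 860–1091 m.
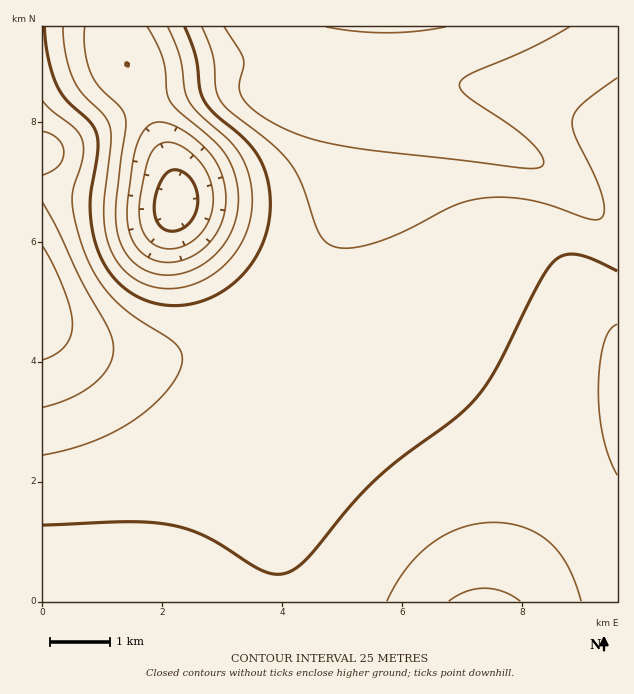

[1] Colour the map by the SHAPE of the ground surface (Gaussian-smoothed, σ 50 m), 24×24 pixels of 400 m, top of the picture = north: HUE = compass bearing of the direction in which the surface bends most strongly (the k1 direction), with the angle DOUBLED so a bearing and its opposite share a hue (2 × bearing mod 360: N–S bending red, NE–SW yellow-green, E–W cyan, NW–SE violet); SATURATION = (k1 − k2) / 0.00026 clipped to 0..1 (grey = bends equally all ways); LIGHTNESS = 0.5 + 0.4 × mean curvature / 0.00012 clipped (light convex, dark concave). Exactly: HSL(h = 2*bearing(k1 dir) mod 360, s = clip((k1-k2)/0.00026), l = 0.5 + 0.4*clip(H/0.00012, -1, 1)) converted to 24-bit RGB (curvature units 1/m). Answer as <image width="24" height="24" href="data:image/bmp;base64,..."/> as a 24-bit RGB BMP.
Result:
<image width="24" height="24" href="data:image/bmp;base64,Qk32BgAAAAAAADYAAAAoAAAAGAAAABgAAAABABgAAAAAAMAGAAATCwAAEwsAAAAAAAAAAAAAfn99fX99fX9+fYB/fYCAfYCAfoGAf4KAgYN/hYZ/ioh/jYh+j4V9jn56i3Z6h3KAfmyCcWiAZ2eAaHSDa4aJb5GGc5eAdpp8fYB7fIB7fIB8fIB9fIB+fYB/fYF/foJ/gIN/hYV/iYd/i4Z+jYJ9jXt6i3d+iHODgG+FdGyEa26EbHuHboyNcZKHdJeBdph9fYB4e4B5eoB6eoB7e4B9fIF+fIF+fYF+gIJ/hIR/h4V/ioR+i4B9jHt9inmBiXWGgHOHdnGGcHWHcYGKco6NdJKHdZWBd5V9fIJ2eoF2eIF3eIF5eYF7eoF9e4F+fYF+foJ+goN/hYR/iIJ+iX99inx/iXqCiHiIgXaHeHWHdHuJdIWLdY6LdpGGd5OBeJJ8e4N0eIN0doJ1doJ3d4J6eIJ8eoF9fIF+fYJ+gYJ+hIN/hoF+h35+iH2AiHyDh3qHgXmHeXiHeH+JeIiLeI2JeI+EeJB/eI97eoVzdoRzc4RzdIR3dYN6d4J8eIJ+e4F+fYF+f4F+g4J/hIF/hX9+hn6Ahn2Dhn2GgXyGfHyGe4KHe4mJeouFeo2BeY19eYx6fId1dodzc4Z1c4Z5dIV8dYN+d4J/eYJ/fIF/foF+gYF/g4F/hH9/hX6AhX6ChH6FgX6EfoCFfoSGfYiFfImCe4p/eop7eol5f4l5dop2dIp6c4l+c4eBdIWDdoOCeYKBe4GAfYB/gIF/goB/g4B/g39/g3+Bg4CDgYCDgIKDf4WEfoaCfYh/fIh8fIh6fId5hY1/e49+dpCFdI+Mc4mMdIOIdoCFeH+De4CBfYCAf4B/gYB/goB/goB/goCAgoCBgoGBgYOBgISAfoV/foZ9fod8foZ7foV6ipSHgJmOeZycdI+ccoGZc3mUdXeNeHiHe3uDfX6Bf3+AgIB/gYB/goB/goB/goGAgoKAgYOAgYR/gYV+gYZ9gYZ8gYV7gYF5jqOPhKyjeKWycI20bXWzeW+thXOjiHeXhnqMgn2FgX+BgH9/gYB/gYF/goF/goJ/g4N/g4N/g4R/g4V+g4V9g4V8g4R7f3B1k7mahcG0crTGZI/LYmjOhGjMoG/DqHSzoHifkHuMhn6Dgn+AgYB/gYF/goF/goJ/g4N/g4R/hIR+hIV9hIV9hIV8gXh2fVpzl8ygf8muXsrLQpfRPFTXeEzbt2HZz2/LunWoonmQkHyEhn5/goB/goF/goF/g4J/g4N+hIN+hIR+hYR9hYR9g356gGd1eUVulsyZdsCFQryFKp2dIlKORCikvDXT2lu30G+buHaInnp/jH19hIB+goF/goF/g4J/g4J+hIN+hIN+hYN9hIB7gm91fE1tfVBwqbmNoLhpVaE+H105DSUmEhYrbCtqyjJs11xrx3Nwq394lIJ8h4F+g4F/goF/goF/g4J+hIJ+hIJ9hIB7g3Fzf1VpeUZldK52tY9qxqZZqa8/LVMnDyQgERwiHhUegjsw03FEz5JotZN1mot6ioV9hIJ+goF+goF+g4F9hIB7hHx3g29rflRbd0RYbppnneeuv3k00atIwqZRamtLEhkhDhclFRkeXVQvyqw50Lpjuqxznpd4jIh6hYJ6g394g310g3pug3NlgWVXe1BHdUZIZZd3l+K5mtyw5Z8rv9RVq7t1emKMLRhZDwkqEhYhSl81qMc5v9BbtLtloJ5mjIRkhHhdgXNVf21NfWZGe15Ce1xIh2ldeLe3nufZntzDm2d27u3d4NXOtqyTcEp2KA42HgkqKRsvRWkuhMQoqNUwqbc6lY5AhHNBgG1Ef25LhHRWkoFic46phq7JnNHlp+HpkcfDmF9ohUFY3O/j69ft7qXu2Q/tTANhKgg3YTdgZ5tJbMtAiMZVjLFjdqZueJSthZvAj6bSmbPgob7oo8Xpm8HeibDAnXxriU5JhUNIhlpjUMk2iaJhx0634gf/ngDoegX/k37q1+HvxufwxeDuudDrrMLporvml7HejaXPgpq9c5Oql49ih3BRgl5CgVVBg1lQhGdlhHV2YKVFVW09RjAwTBtLXRZ5ai68jJHLyePZp9rQj8bBfbGrjqFqkINagnJMfW1AfGo6fGk5fWk9f2tHgXBVgnVkgntxgn55gn58fY9iY05RSCtGMho1NiM7VkhIg6BOttdSn8E+h44/hHk6f2w4fmk6fmw/gHJHgnlPg39Xg4NfgINnfYNufIJzfYJ3foF6gIB9fndhY0VhTSlYQiNWSTNhXV9wj6hmuc9spbJgiINchnhZhXZbhnlfhn5jhoNnhIdqgIdsfIZteIZvdoVxdoRzdoN1eIF5e4B8"/>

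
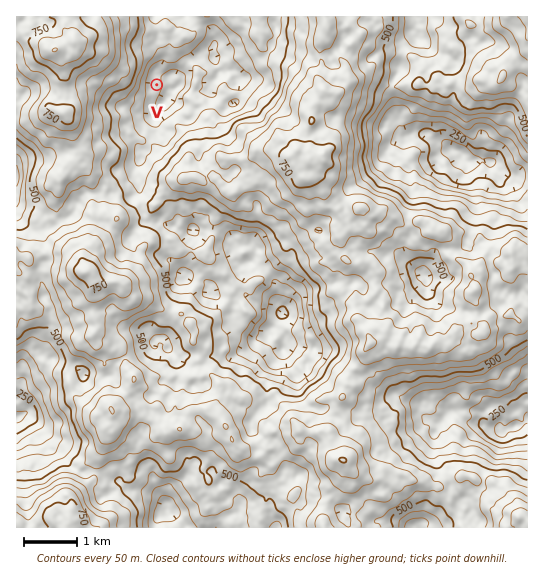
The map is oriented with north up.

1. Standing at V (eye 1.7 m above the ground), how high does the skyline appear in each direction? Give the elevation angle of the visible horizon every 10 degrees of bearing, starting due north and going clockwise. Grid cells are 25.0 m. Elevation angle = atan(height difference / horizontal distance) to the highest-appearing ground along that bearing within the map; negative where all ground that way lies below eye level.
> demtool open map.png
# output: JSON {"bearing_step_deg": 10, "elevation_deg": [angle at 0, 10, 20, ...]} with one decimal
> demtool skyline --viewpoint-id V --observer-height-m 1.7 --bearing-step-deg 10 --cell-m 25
{"bearing_step_deg": 10, "elevation_deg": [8.1, 7.0, 6.4, 6.3, 4.5, 3.7, 4.2, 6.5, 6.2, 7.6, 8.4, 9.2, 9.5, 8.6, 9.5, 9.6, 9.5, 8.6, 6.0, 6.4, 7.4, 7.8, 9.3, 10.4, 12.3, 14.9, 17.0, 20.7, 22.4, 23.2, 22.5, 20.7, 18.2, 15.0, 12.3, 10.2]}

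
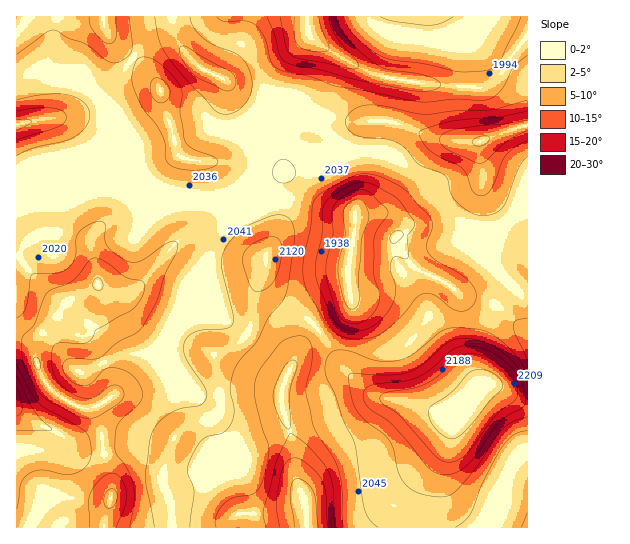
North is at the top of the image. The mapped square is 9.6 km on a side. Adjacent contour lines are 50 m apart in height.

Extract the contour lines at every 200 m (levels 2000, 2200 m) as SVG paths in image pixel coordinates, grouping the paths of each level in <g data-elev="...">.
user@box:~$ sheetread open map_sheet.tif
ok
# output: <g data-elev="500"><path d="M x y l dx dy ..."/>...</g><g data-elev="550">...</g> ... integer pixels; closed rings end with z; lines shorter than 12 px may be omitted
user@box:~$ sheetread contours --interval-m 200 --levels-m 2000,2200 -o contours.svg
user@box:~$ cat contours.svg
<g data-elev="2000"><path d="M216 527l-1-5 1-7 8-12 10-6 19-3 5-4 4-7 5-21 2-13-13-47-2-12 1-9 6-14 18-23 8-5 12-3 8 2 5 8 0 15-6 25 0 9 8 34 20 29 5 13 3 18 1 38"/><path d="M521 527l6-14"/><path d="M17 509l4-24 6-10 7-4 7-1 24 4 12-1 10-8 4-7 0-7-2-13-4-7-39-22-9-8-7-10-13-27"/><path d="M527 360l-12-26-2-8 4-6 10-2"/><path d="M349 338l-11-3-8-7-20-31-6-18-1-18 8-35 1-20 4-8 7-6 30-16 8-2 9 0 12 3 20 10 26 27 3 5 2 6-6 18 1 10 8 8 21 11 10 8 8 9 1 9-5 9-5 4-5 0-10-3-17-13-7-2-5 1-7 5-17 20-17 15-15 5z"/><path d="M17 318l5-4 4-7 5-32 4-2 23 0 11-5 6-11 2-22 5-6 9-6 8-2 6 2 0 16 2 7 10 9 13 7 5 0 7-2 27-18 5-1 3 2 0 8-12 23-9 28-16 28-6 4-16 8-19 16-8 1-21-1-5 3-2 4 0 6 4 6 6 5 6 3 10 0 14-15 10-2 9 1 8 4 6 6 5 8 2 7-2 7-21 20-3 6-2 7 1 19 11 16 7 18 0 16-4 24"/><path d="M189 170l-15-3-7-5-2-5 0-14-2-6-7-12-13-16-6-12-4-12-1-8 3-14 4-5 7-1 9 3 11 9 11 12 5 12-2 20 5 29 8 7 21 8 4 4-1 4-7 3-10 2z"/><path d="M527 55l-12 11-13 23-6 6-6 4-8 2-25-2-28 3-11 0-57-12-24-4-26-9-30-7-6-3-4-5-6-24-10-13-9-4-23 0-6-4"/><path d="M130 17l2 33-4 7-10 5-9 0-22-17-18-7-15-8-8 3-29 21"/><path d="M344 17l4 10 8 10 13 12 13 8 11 3 29 3 32 8 11 1 21-2 11-5 5-7 19-41"/></g><g data-elev="2200"><path d="M446 462l9-1 10-6 30-39 19-15 3-4-1-11-7-13-11-10-15-7-12-2-10 1-7 5-16 16-11 7-13 5-28 4-6 5 0 2 2 4 19 13 34 39 6 5z"/><path d="M477 146l5 0 4-3 4-4-1-2-7-1-9 3-1 4z"/></g>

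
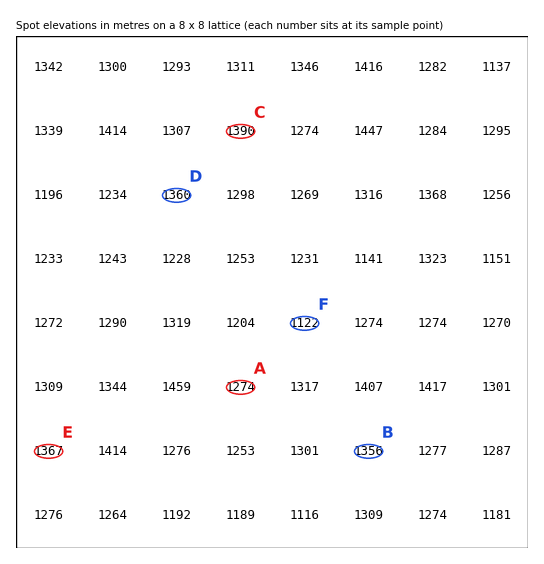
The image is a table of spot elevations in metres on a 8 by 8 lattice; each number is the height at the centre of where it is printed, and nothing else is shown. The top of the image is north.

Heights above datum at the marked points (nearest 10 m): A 1270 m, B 1360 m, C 1390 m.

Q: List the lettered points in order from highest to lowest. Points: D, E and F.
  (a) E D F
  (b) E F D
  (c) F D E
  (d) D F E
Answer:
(a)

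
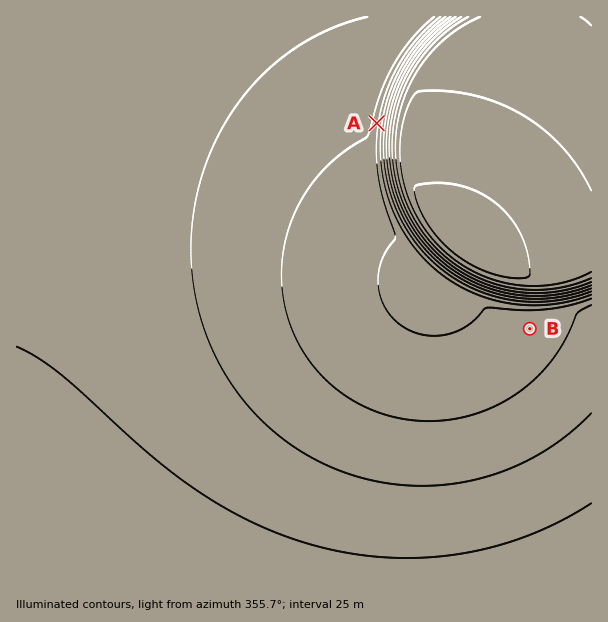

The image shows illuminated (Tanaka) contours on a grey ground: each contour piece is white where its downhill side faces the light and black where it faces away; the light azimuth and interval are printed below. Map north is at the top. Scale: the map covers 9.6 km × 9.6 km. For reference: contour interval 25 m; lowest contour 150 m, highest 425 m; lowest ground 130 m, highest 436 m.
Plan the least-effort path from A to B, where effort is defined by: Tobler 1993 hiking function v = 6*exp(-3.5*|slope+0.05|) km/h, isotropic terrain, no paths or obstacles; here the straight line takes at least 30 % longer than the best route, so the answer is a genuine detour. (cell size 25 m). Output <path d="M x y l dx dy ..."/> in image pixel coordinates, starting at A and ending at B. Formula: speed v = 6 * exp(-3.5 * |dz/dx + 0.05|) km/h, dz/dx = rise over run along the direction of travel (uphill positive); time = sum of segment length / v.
<path d="M377 123l0 51 34 69 48 48 66 33 5 5"/>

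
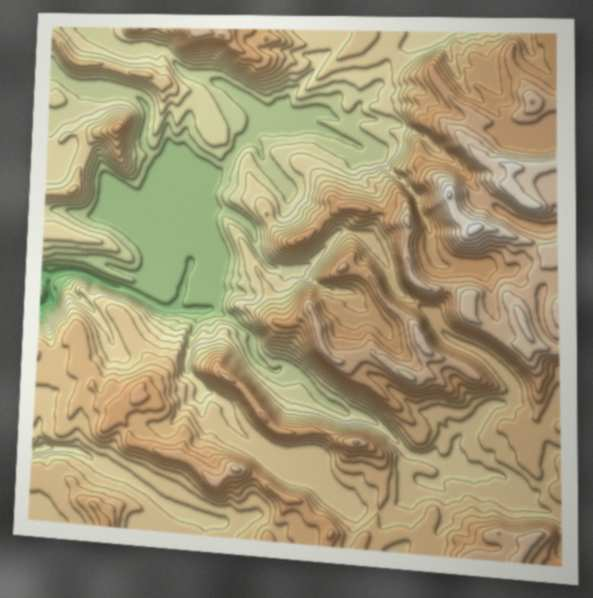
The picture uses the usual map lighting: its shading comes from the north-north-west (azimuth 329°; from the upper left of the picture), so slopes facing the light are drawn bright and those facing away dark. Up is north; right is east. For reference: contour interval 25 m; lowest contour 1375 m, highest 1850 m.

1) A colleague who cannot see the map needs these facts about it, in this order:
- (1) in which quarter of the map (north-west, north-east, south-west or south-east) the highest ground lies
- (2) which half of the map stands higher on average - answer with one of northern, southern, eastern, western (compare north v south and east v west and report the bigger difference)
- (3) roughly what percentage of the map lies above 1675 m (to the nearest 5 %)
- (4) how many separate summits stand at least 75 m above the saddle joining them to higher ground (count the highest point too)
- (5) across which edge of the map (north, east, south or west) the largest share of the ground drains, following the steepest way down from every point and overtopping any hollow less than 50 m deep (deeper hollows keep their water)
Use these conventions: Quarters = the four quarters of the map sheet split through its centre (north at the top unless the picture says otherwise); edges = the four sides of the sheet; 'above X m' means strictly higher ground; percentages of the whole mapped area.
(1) The highest ground is in the north-east quarter.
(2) Taken as a whole, the eastern half is higher than the western.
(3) Roughly 25 % of the ground is higher than 1675 m.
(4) Counting only tops that stand 75 m proud, the map has 10 summits.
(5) The largest share of the runoff leaves by the western edge.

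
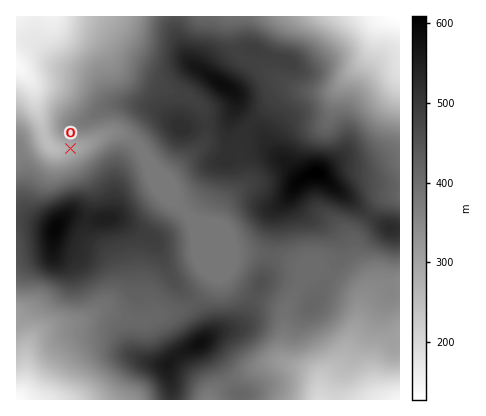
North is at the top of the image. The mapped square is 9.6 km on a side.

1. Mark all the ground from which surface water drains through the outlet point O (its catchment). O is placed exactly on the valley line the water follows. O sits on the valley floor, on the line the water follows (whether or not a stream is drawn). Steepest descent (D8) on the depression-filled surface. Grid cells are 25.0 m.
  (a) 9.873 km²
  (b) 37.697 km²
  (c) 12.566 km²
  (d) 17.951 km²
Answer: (d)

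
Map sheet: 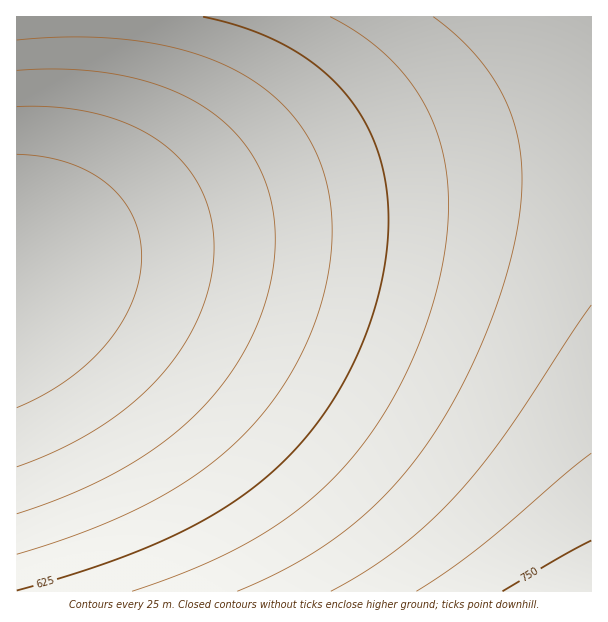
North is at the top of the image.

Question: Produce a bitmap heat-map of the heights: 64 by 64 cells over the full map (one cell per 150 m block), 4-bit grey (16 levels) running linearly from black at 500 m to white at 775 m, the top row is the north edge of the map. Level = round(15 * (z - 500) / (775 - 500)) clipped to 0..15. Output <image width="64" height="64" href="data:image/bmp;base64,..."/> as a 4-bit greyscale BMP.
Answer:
<image width="64" height="64" href="data:image/bmp;base64,Qk12CAAAAAAAAHYAAAAoAAAAQAAAAEAAAAABAAQAAAAAAAAIAAATCwAAEwsAABAAAAAAAAAAAAAAABEREQAiIiIAMzMzAERERABVVVUAZmZmAHd3dwCIiIgAmZmZAKqqqgC7u7sAzMzMAN3d3QDu7u4A////AHd3d3eIiIiIiZmZmZqqqqqru7u7zMzMzd3d3e7u7u7/Znd3d3d4iIiIiJmZmZqqqqqru7u7zMzM3d3d3u7u7u5mZmd3d3d3iIiIiJmZmZqqqqq7u7u8zMzM3d3d3u7u7mZmZmZ3d3d3iIiIiJmZmZqqqqq7u7vMzMzN3d3d3u7uVWZmZmZnd3d3eIiIiJmZmZqqqqu7u7vMzMzd3d3d7u5VVVZmZmZnd3d3eIiIiJmZmaqqqqu7u7zMzMzd3d3d7lVVVVZmZmZmd3d3eIiIiJmZmaqqqru7u8zMzM3d3d3dRVVVVVVmZmZmd3d3eIiIiZmZmqqqq7u7vMzMzN3d3d1ERFVVVVVmZmZmd3d3iIiImZmZqqqqu7u7zMzMzd3d3URERFVVVVVmZmZnd3d3iIiImZmaqqqru7u8zMzMzd3dREREREVVVVVmZmZnd3d4iIiJmZmqqqq7u7vMzMzM3d0zREREREVVVVVmZmZ3d3eIiIiZmZqqqqu7u7zMzMzN3TMzNEREREVVVVVmZmZ3d3iIiImZmaqqqru7u8zMzMzNMzMzNERERFVVVVZmZmd3d4iIiJmZmqqqq7u7vMzMzMwzMzMzNERERFVVVWZmZnd3eIiIiZmZqqqqu7u7zMzMzCIzMzMzNERERVVVVmZmZ3d3iIiJmZmaqqq7u7u8zMzMIiIzMzMzRERERVVVVmZmd3d4iIiZmZqqqqu7u7vMzMwiIiIzMzMzREREVVVVZmZnd3eIiImZmaqqqru7u7zMzCIiIiIzMzM0RERFVVVWZmZ3d3iIiJmZmqqqu7u7vMzMIiIiIiMzMzNERERVVVZmZnd3eIiImZmaqqqru7u7zMwRIiIiIiMzMzREREVVVWZmZ3d3iIiJmZmqqqq7u7u8zBERIiIiIjMzM0RERFVVVmZmd3d4iImZmZqqqru7u7vMERESIiIiIzMzNERERVVVZmZ3d3iIiJmZmqqqq7u7u7wRERESIiIiMzMzRERFVVVmZmd3d4iImZmZqqqru7u7uxEREREiIiIjMzM0RERVVVZmZnd3iIiJmZmqqqq7u7u7ERERERIiIiIzMzNEREVVVmZmd3d4iImZmZqqqqu7u7sRERERESIiIiMzM0RERVVVZmZnd3iIiJmZmqqqq7u7uwAREREREiIiIzMzNEREVVVmZmd3d4iImZmaqqqqu7u7AAERERERIiIiMzM0RERVVVZmZ3d3iIiJmZmqqqq7u7sAABEREREiIiIjMzNEREVVVmZmd3eIiImZmaqqqqu7uwAAARERERIiIiMzM0RERVVVZmZ3d3iIiZmZmqqqq7u7AAAAEREREiIiIzMzNERFVVVmZnd3eIiImZmaqqqqu7sAAAARERERIiIiMzM0RERVVWZmZ3d4iIiZmZqqqqq7uwAAAAEREREiIiIzMzRERFVVVmZnd3eIiJmZmaqqqqu7AAAAARERERIiIjMzNEREVVVWZmd3d4iIiZmZqqqqq7sAAAABEREREiIiIzMzRERVVVZmZ3d3iIiJmZmqqqqquwAAAAERERESIiIjMzNEREVVVmZmd3eIiImZmZqqqqq7AAAAARERERIiIiMzM0RERVVWZmZ3d4iIiZmZmqqqqqsAAAABEREREiIiIzMzRERFVVZmZnd3iIiJmZmaqqqqqwAAABERERESIiIjMzNEREVVVmZmd3d4iImZmZqqqqqqAAAAERERESIiIiMzM0RERVVWZmZ3d3iIiJmZmqqqqqoAAAERERERIiIiMzMzRERFVVZmZnd3eIiImZmZqqqqqgABEREREREiIiIzMzNEREVVVmZmd3d4iIiZmZmqqqqqEREREREREiIiIjMzNEREVVVWZmZ3d3iIiJmZmaqqqqoREREREREiIiIjMzM0RERVVVZmZnd3eIiImZmZqqqqqhEREREREiIiIiMzMzRERFVVVmZmd3eIiIiZmZmqqqqqEREREREiIiIiMzMzRERFVVVmZmd3d4iIiJmZmaqqqqoRERERIiIiIiMzMzNEREVVVWZmZ3d3iIiJmZmZqqqqqhERESIiIiIiMzMzNERERVVVZmZnd3eIiImZmZmqqqqqIiIiIiIiIiMzMzNERERVVVZmZnd3d4iIiZmZmaqqqqoiIiIiIiIjMzMzNERERVVVVmZmd3d4iIiJmZmaqqqqqiIiIiIiIzMzMzNERERVVVVmZmd3d3iIiJmZmZqqqqqqIiIiIjMzMzMzNERERVVVVmZmZ3d3iIiImZmZmqqqqqozMzMzMzMzMzRERERVVVVWZmZ3d3eIiIiZmZmqqqqqqjMzMzMzMzNERERERVVVVWZmZ3d3eIiIiZmZmaqqqqqqMzMzMzM0REREREVVVVVmZmZnd3d4iIiJmZmZqqqqqqpERERERERERERFVVVVVmZmZnd3d4iIiJmZmZqqqqqqqkRERERERERERVVVVVVmZmZ3d3d4iIiJmZmZqqqqqqqqRERERERERVVVVVVVZmZmZ3d3d4iIiJmZmZmqqqqqqqtVVVVVVVVVVVVVVmZmZmZ3d3d4iIiJmZmZmqqqqqqqu1VVVVVVVVVVVWZmZmZmd3d3eIiIiJmZmZmqqqqqqqu7ZVVVVVVVZmZmZmZmZnd3d3eIiIiJmZmZmqqqqqqqu7tmZmZmZmZmZmZmZmd3d3d3iIiIiJmZmZmqqqqqqru7u2ZmZmZmZmZmZnd3d3d3d4iIiIiZmZmZmqqqqqqru7u7"/>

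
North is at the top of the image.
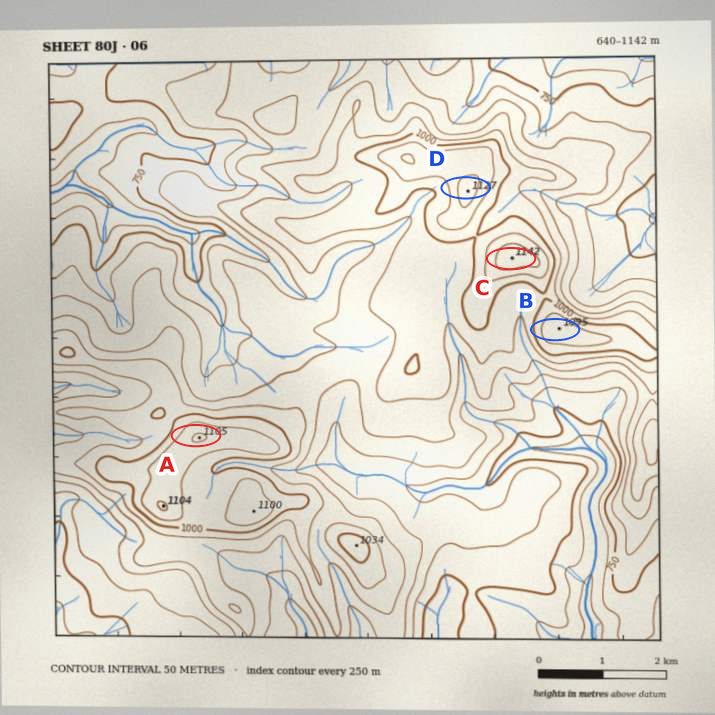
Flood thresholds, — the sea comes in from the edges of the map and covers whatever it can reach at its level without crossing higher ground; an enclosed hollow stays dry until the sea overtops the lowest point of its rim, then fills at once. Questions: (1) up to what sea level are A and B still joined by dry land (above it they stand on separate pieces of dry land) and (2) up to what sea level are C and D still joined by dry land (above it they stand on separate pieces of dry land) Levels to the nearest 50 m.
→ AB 900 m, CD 1000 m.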